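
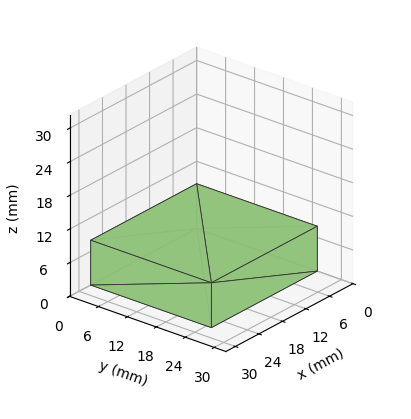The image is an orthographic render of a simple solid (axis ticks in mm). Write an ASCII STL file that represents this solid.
Reading the render: the shape is a rectangular box, roughly 27 × 25 mm footprint and 8 mm tall (dimensions read to the nearest mm from the axis ticks). For the STL, each face is triangulated and given an outward normal.

solid part
  facet normal 0.0000 0.0000 -1.0000
    outer loop
      vertex 27.0 25.0 0.0
      vertex 27.0 0.0 0.0
      vertex 0.0 0.0 0.0
    endloop
  endfacet
  facet normal 0.0000 0.0000 -1.0000
    outer loop
      vertex 0.0 25.0 0.0
      vertex 27.0 25.0 0.0
      vertex 0.0 0.0 0.0
    endloop
  endfacet
  facet normal 0.0000 0.0000 1.0000
    outer loop
      vertex 0.0 0.0 8.0
      vertex 27.0 0.0 8.0
      vertex 27.0 25.0 8.0
    endloop
  endfacet
  facet normal 0.0000 0.0000 1.0000
    outer loop
      vertex 0.0 0.0 8.0
      vertex 27.0 25.0 8.0
      vertex 0.0 25.0 8.0
    endloop
  endfacet
  facet normal 0.0000 -1.0000 0.0000
    outer loop
      vertex 0.0 0.0 0.0
      vertex 27.0 0.0 0.0
      vertex 27.0 0.0 8.0
    endloop
  endfacet
  facet normal 0.0000 -1.0000 0.0000
    outer loop
      vertex 0.0 0.0 0.0
      vertex 27.0 0.0 8.0
      vertex 0.0 0.0 8.0
    endloop
  endfacet
  facet normal 0.0000 1.0000 0.0000
    outer loop
      vertex 27.0 25.0 8.0
      vertex 27.0 25.0 0.0
      vertex 0.0 25.0 0.0
    endloop
  endfacet
  facet normal 0.0000 1.0000 0.0000
    outer loop
      vertex 0.0 25.0 8.0
      vertex 27.0 25.0 8.0
      vertex 0.0 25.0 0.0
    endloop
  endfacet
  facet normal -1.0000 0.0000 0.0000
    outer loop
      vertex 0.0 25.0 8.0
      vertex 0.0 25.0 0.0
      vertex 0.0 0.0 0.0
    endloop
  endfacet
  facet normal -1.0000 0.0000 0.0000
    outer loop
      vertex 0.0 0.0 8.0
      vertex 0.0 25.0 8.0
      vertex 0.0 0.0 0.0
    endloop
  endfacet
  facet normal 1.0000 0.0000 0.0000
    outer loop
      vertex 27.0 0.0 0.0
      vertex 27.0 25.0 0.0
      vertex 27.0 25.0 8.0
    endloop
  endfacet
  facet normal 1.0000 0.0000 0.0000
    outer loop
      vertex 27.0 0.0 0.0
      vertex 27.0 25.0 8.0
      vertex 27.0 0.0 8.0
    endloop
  endfacet
endsolid part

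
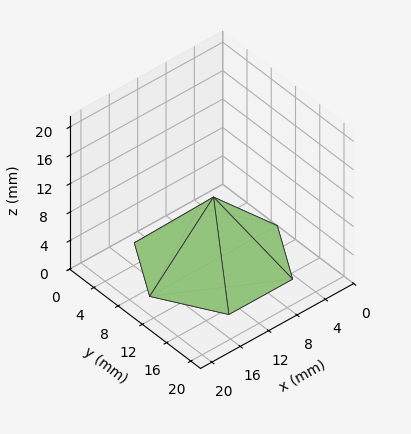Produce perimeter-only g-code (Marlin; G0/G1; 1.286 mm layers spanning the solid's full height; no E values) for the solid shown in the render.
Reading the render: the shape is a regular 6-sided pyramid, base circumscribed radius ≈ 9 mm, apex at z ≈ 9 mm (dimensions read to the nearest mm from the axis ticks). For the g-code, the solid's height is divided into equal slices at the stated Δz and each level perimeter traced with G1 moves after a G0 lift.

; perimeter-only toolpath
G21 ; units = mm
G90 ; absolute positioning
G28 ; home
; layer 1
G0 Z1.286
G0 X16.714 Y9.000
G1 X12.857 Y15.681
G1 X5.143 Y15.681
G1 X1.286 Y9.000
G1 X5.143 Y2.319
G1 X12.857 Y2.319
G1 X16.714 Y9.000
; layer 2
G0 Z2.571
G0 X15.429 Y9.000
G1 X12.214 Y14.567
G1 X5.786 Y14.567
G1 X2.571 Y9.000
G1 X5.786 Y3.433
G1 X12.214 Y3.433
G1 X15.429 Y9.000
; layer 3
G0 Z3.857
G0 X14.143 Y9.000
G1 X11.571 Y13.454
G1 X6.429 Y13.454
G1 X3.857 Y9.000
G1 X6.429 Y4.546
G1 X11.571 Y4.546
G1 X14.143 Y9.000
; layer 4
G0 Z5.143
G0 X12.857 Y9.000
G1 X10.929 Y12.340
G1 X7.071 Y12.340
G1 X5.143 Y9.000
G1 X7.071 Y5.660
G1 X10.929 Y5.660
G1 X12.857 Y9.000
; layer 5
G0 Z6.429
G0 X11.571 Y9.000
G1 X10.286 Y11.227
G1 X7.714 Y11.227
G1 X6.429 Y9.000
G1 X7.714 Y6.773
G1 X10.286 Y6.773
G1 X11.571 Y9.000
; layer 6
G0 Z7.714
G0 X10.286 Y9.000
G1 X9.643 Y10.113
G1 X8.357 Y10.113
G1 X7.714 Y9.000
G1 X8.357 Y7.887
G1 X9.643 Y7.887
G1 X10.286 Y9.000
M2 ; end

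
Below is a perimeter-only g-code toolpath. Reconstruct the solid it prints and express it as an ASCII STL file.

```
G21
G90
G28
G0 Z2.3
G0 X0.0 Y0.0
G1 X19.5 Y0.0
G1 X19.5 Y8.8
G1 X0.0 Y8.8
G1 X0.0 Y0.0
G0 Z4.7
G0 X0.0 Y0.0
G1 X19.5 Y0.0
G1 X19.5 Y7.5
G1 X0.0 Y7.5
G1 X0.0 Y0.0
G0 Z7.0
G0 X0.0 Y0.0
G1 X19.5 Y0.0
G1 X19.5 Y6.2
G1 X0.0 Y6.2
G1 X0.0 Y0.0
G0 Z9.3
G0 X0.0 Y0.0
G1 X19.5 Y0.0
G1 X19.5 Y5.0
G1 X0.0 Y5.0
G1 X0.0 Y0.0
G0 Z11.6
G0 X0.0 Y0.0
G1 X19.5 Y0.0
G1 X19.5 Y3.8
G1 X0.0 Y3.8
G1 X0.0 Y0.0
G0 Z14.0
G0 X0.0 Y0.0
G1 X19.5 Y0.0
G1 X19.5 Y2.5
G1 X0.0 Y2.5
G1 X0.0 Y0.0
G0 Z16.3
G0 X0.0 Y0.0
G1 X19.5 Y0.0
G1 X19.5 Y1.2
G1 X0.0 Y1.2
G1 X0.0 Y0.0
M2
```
solid part
  facet normal 0.0000 0.0000 -1.0000
    outer loop
      vertex 19.5 10.0 0.0
      vertex 19.5 0.0 0.0
      vertex 0.0 0.0 0.0
    endloop
  endfacet
  facet normal 0.0000 0.0000 -1.0000
    outer loop
      vertex 0.0 10.0 0.0
      vertex 19.5 10.0 0.0
      vertex 0.0 0.0 0.0
    endloop
  endfacet
  facet normal 0.0000 -1.0000 0.0000
    outer loop
      vertex 0.0 0.0 0.0
      vertex 19.5 0.0 0.0
      vertex 19.5 0.0 18.6
    endloop
  endfacet
  facet normal 0.0000 -1.0000 0.0000
    outer loop
      vertex 0.0 0.0 0.0
      vertex 19.5 0.0 18.6
      vertex 0.0 0.0 18.6
    endloop
  endfacet
  facet normal 0.0000 0.8808 0.4735
    outer loop
      vertex 0.0 0.0 18.6
      vertex 19.5 0.0 18.6
      vertex 19.5 10.0 0.0
    endloop
  endfacet
  facet normal 0.0000 0.8808 0.4735
    outer loop
      vertex 0.0 0.0 18.6
      vertex 19.5 10.0 0.0
      vertex 0.0 10.0 0.0
    endloop
  endfacet
  facet normal -1.0000 0.0000 0.0000
    outer loop
      vertex 0.0 0.0 18.6
      vertex 0.0 10.0 0.0
      vertex 0.0 0.0 0.0
    endloop
  endfacet
  facet normal 1.0000 0.0000 0.0000
    outer loop
      vertex 19.5 0.0 0.0
      vertex 19.5 10.0 0.0
      vertex 19.5 0.0 18.6
    endloop
  endfacet
endsolid part

The G0 Z moves step by Δz≈2.3 mm. The G1 loops shrink linearly with z, so the solid tapers from its base footprint up to z≈18.6. Closing with a flat bottom cap and the tapered top and triangulating gives 8 facets — a wedge (ramp): 19.5 × 10 mm base, rising to 18.6 mm along the y=0 edge and sloping linearly to z=0 at y=10.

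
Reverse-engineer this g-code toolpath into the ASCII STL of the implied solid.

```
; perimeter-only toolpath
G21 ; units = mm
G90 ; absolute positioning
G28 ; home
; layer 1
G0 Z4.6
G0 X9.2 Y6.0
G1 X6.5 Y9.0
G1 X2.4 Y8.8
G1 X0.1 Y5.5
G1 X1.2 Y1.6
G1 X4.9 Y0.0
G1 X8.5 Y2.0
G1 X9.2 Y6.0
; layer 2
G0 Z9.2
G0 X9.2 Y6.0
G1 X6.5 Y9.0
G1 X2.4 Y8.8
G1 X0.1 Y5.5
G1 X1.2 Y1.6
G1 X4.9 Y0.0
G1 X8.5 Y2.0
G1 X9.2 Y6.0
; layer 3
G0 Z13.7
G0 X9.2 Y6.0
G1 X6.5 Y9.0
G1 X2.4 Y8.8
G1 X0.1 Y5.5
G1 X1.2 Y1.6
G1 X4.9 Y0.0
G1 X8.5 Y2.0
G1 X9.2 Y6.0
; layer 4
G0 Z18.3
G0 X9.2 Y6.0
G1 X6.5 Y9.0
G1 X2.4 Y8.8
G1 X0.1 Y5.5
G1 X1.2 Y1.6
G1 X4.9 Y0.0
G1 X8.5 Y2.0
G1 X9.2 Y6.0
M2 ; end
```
solid part
  facet normal 0.0000 0.0000 -1.0000
    outer loop
      vertex 2.4 8.8 0.0
      vertex 6.5 9.0 0.0
      vertex 9.2 6.0 0.0
    endloop
  endfacet
  facet normal 0.0000 0.0000 -1.0000
    outer loop
      vertex 0.1 5.5 0.0
      vertex 2.4 8.8 0.0
      vertex 9.2 6.0 0.0
    endloop
  endfacet
  facet normal 0.0000 0.0000 -1.0000
    outer loop
      vertex 1.2 1.6 0.0
      vertex 0.1 5.5 0.0
      vertex 9.2 6.0 0.0
    endloop
  endfacet
  facet normal 0.0000 0.0000 -1.0000
    outer loop
      vertex 4.9 0.0 0.0
      vertex 1.2 1.6 0.0
      vertex 9.2 6.0 0.0
    endloop
  endfacet
  facet normal 0.0000 0.0000 -1.0000
    outer loop
      vertex 8.5 2.0 0.0
      vertex 4.9 0.0 0.0
      vertex 9.2 6.0 0.0
    endloop
  endfacet
  facet normal 0.0000 0.0000 1.0000
    outer loop
      vertex 9.2 6.0 18.3
      vertex 6.5 9.0 18.3
      vertex 2.4 8.8 18.3
    endloop
  endfacet
  facet normal 0.0000 0.0000 1.0000
    outer loop
      vertex 9.2 6.0 18.3
      vertex 2.4 8.8 18.3
      vertex 0.1 5.5 18.3
    endloop
  endfacet
  facet normal 0.0000 0.0000 1.0000
    outer loop
      vertex 9.2 6.0 18.3
      vertex 0.1 5.5 18.3
      vertex 1.2 1.6 18.3
    endloop
  endfacet
  facet normal 0.0000 0.0000 1.0000
    outer loop
      vertex 9.2 6.0 18.3
      vertex 1.2 1.6 18.3
      vertex 4.9 0.0 18.3
    endloop
  endfacet
  facet normal 0.0000 0.0000 1.0000
    outer loop
      vertex 9.2 6.0 18.3
      vertex 4.9 0.0 18.3
      vertex 8.5 2.0 18.3
    endloop
  endfacet
  facet normal 0.7433 0.6690 0.0000
    outer loop
      vertex 9.2 6.0 0.0
      vertex 6.5 9.0 0.0
      vertex 6.5 9.0 18.3
    endloop
  endfacet
  facet normal 0.7433 0.6690 0.0000
    outer loop
      vertex 9.2 6.0 0.0
      vertex 6.5 9.0 18.3
      vertex 9.2 6.0 18.3
    endloop
  endfacet
  facet normal -0.0487 0.9988 0.0000
    outer loop
      vertex 6.5 9.0 0.0
      vertex 2.4 8.8 0.0
      vertex 2.4 8.8 18.3
    endloop
  endfacet
  facet normal -0.0487 0.9988 0.0000
    outer loop
      vertex 6.5 9.0 0.0
      vertex 2.4 8.8 18.3
      vertex 6.5 9.0 18.3
    endloop
  endfacet
  facet normal -0.8204 0.5718 0.0000
    outer loop
      vertex 2.4 8.8 0.0
      vertex 0.1 5.5 0.0
      vertex 0.1 5.5 18.3
    endloop
  endfacet
  facet normal -0.8204 0.5718 0.0000
    outer loop
      vertex 2.4 8.8 0.0
      vertex 0.1 5.5 18.3
      vertex 2.4 8.8 18.3
    endloop
  endfacet
  facet normal -0.9624 -0.2715 0.0000
    outer loop
      vertex 0.1 5.5 0.0
      vertex 1.2 1.6 0.0
      vertex 1.2 1.6 18.3
    endloop
  endfacet
  facet normal -0.9624 -0.2715 0.0000
    outer loop
      vertex 0.1 5.5 0.0
      vertex 1.2 1.6 18.3
      vertex 0.1 5.5 18.3
    endloop
  endfacet
  facet normal -0.3969 -0.9179 0.0000
    outer loop
      vertex 1.2 1.6 0.0
      vertex 4.9 0.0 0.0
      vertex 4.9 0.0 18.3
    endloop
  endfacet
  facet normal -0.3969 -0.9179 0.0000
    outer loop
      vertex 1.2 1.6 0.0
      vertex 4.9 0.0 18.3
      vertex 1.2 1.6 18.3
    endloop
  endfacet
  facet normal 0.4856 -0.8742 0.0000
    outer loop
      vertex 4.9 0.0 0.0
      vertex 8.5 2.0 0.0
      vertex 8.5 2.0 18.3
    endloop
  endfacet
  facet normal 0.4856 -0.8742 0.0000
    outer loop
      vertex 4.9 0.0 0.0
      vertex 8.5 2.0 18.3
      vertex 4.9 0.0 18.3
    endloop
  endfacet
  facet normal 0.9850 -0.1724 0.0000
    outer loop
      vertex 8.5 2.0 0.0
      vertex 9.2 6.0 0.0
      vertex 9.2 6.0 18.3
    endloop
  endfacet
  facet normal 0.9850 -0.1724 0.0000
    outer loop
      vertex 8.5 2.0 0.0
      vertex 9.2 6.0 18.3
      vertex 8.5 2.0 18.3
    endloop
  endfacet
endsolid part

The G0 Z moves step by Δz≈4.6 mm. Every layer's G1 loop is the same polygon, so the solid is a straight extrusion of it from z=0 to z≈18.3. Closing with flat bottom and top caps and triangulating gives 24 facets — a regular 7-sided prism (a cylinder approximated with 7 flat sides), circumscribed radius ≈ 4.7 mm, height ≈ 18.3 mm.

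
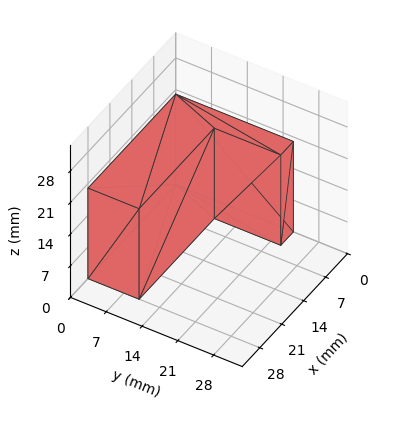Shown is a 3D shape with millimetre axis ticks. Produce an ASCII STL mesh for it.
Reading the render: the shape is an L-shaped prism: outer 28 × 23 mm, arm thicknesses ≈ 10 mm (horizontal) and 4 mm (vertical), extruded 20 mm in z (dimensions read to the nearest mm from the axis ticks). For the STL, each face is triangulated and given an outward normal.

solid part
  facet normal 0.0000 0.0000 -1.0000
    outer loop
      vertex 28.0 10.0 0.0
      vertex 28.0 0.0 0.0
      vertex 0.0 0.0 0.0
    endloop
  endfacet
  facet normal 0.0000 0.0000 -1.0000
    outer loop
      vertex 4.0 10.0 0.0
      vertex 28.0 10.0 0.0
      vertex 0.0 0.0 0.0
    endloop
  endfacet
  facet normal 0.0000 0.0000 -1.0000
    outer loop
      vertex 4.0 23.0 0.0
      vertex 4.0 10.0 0.0
      vertex 0.0 0.0 0.0
    endloop
  endfacet
  facet normal 0.0000 0.0000 -1.0000
    outer loop
      vertex 0.0 23.0 0.0
      vertex 4.0 23.0 0.0
      vertex 0.0 0.0 0.0
    endloop
  endfacet
  facet normal 0.0000 0.0000 1.0000
    outer loop
      vertex 0.0 0.0 20.0
      vertex 28.0 0.0 20.0
      vertex 28.0 10.0 20.0
    endloop
  endfacet
  facet normal 0.0000 0.0000 1.0000
    outer loop
      vertex 0.0 0.0 20.0
      vertex 28.0 10.0 20.0
      vertex 4.0 10.0 20.0
    endloop
  endfacet
  facet normal 0.0000 0.0000 1.0000
    outer loop
      vertex 0.0 0.0 20.0
      vertex 4.0 10.0 20.0
      vertex 4.0 23.0 20.0
    endloop
  endfacet
  facet normal 0.0000 0.0000 1.0000
    outer loop
      vertex 0.0 0.0 20.0
      vertex 4.0 23.0 20.0
      vertex 0.0 23.0 20.0
    endloop
  endfacet
  facet normal 0.0000 -1.0000 0.0000
    outer loop
      vertex 0.0 0.0 0.0
      vertex 28.0 0.0 0.0
      vertex 28.0 0.0 20.0
    endloop
  endfacet
  facet normal 0.0000 -1.0000 0.0000
    outer loop
      vertex 0.0 0.0 0.0
      vertex 28.0 0.0 20.0
      vertex 0.0 0.0 20.0
    endloop
  endfacet
  facet normal 1.0000 0.0000 0.0000
    outer loop
      vertex 28.0 0.0 0.0
      vertex 28.0 10.0 0.0
      vertex 28.0 10.0 20.0
    endloop
  endfacet
  facet normal 1.0000 0.0000 0.0000
    outer loop
      vertex 28.0 0.0 0.0
      vertex 28.0 10.0 20.0
      vertex 28.0 0.0 20.0
    endloop
  endfacet
  facet normal 0.0000 1.0000 0.0000
    outer loop
      vertex 28.0 10.0 0.0
      vertex 4.0 10.0 0.0
      vertex 4.0 10.0 20.0
    endloop
  endfacet
  facet normal 0.0000 1.0000 0.0000
    outer loop
      vertex 28.0 10.0 0.0
      vertex 4.0 10.0 20.0
      vertex 28.0 10.0 20.0
    endloop
  endfacet
  facet normal 1.0000 0.0000 0.0000
    outer loop
      vertex 4.0 10.0 0.0
      vertex 4.0 23.0 0.0
      vertex 4.0 23.0 20.0
    endloop
  endfacet
  facet normal 1.0000 0.0000 0.0000
    outer loop
      vertex 4.0 10.0 0.0
      vertex 4.0 23.0 20.0
      vertex 4.0 10.0 20.0
    endloop
  endfacet
  facet normal 0.0000 1.0000 0.0000
    outer loop
      vertex 4.0 23.0 0.0
      vertex 0.0 23.0 0.0
      vertex 0.0 23.0 20.0
    endloop
  endfacet
  facet normal 0.0000 1.0000 0.0000
    outer loop
      vertex 4.0 23.0 0.0
      vertex 0.0 23.0 20.0
      vertex 4.0 23.0 20.0
    endloop
  endfacet
  facet normal -1.0000 0.0000 0.0000
    outer loop
      vertex 0.0 23.0 0.0
      vertex 0.0 0.0 0.0
      vertex 0.0 0.0 20.0
    endloop
  endfacet
  facet normal -1.0000 0.0000 0.0000
    outer loop
      vertex 0.0 23.0 0.0
      vertex 0.0 0.0 20.0
      vertex 0.0 23.0 20.0
    endloop
  endfacet
endsolid part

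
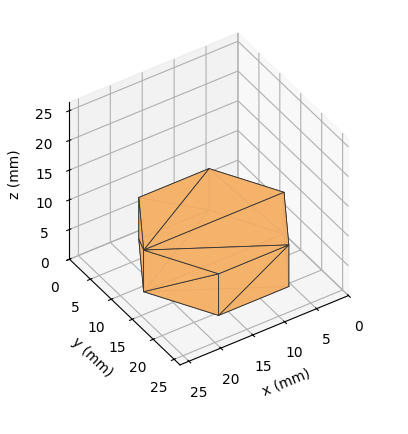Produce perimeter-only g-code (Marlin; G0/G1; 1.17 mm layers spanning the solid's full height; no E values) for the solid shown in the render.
Reading the render: the shape is a regular 6-sided prism (a cylinder approximated with 6 flat sides), circumscribed radius ≈ 11 mm, height ≈ 7 mm (dimensions read to the nearest mm from the axis ticks). For the g-code, the solid's height is divided into equal slices at the stated Δz and each level perimeter traced with G1 moves after a G0 lift.

; perimeter-only toolpath
G21 ; units = mm
G90 ; absolute positioning
G28 ; home
; layer 1
G0 Z1.17
G0 X22.00 Y11.00
G1 X16.50 Y20.53
G1 X5.50 Y20.53
G1 X0.00 Y11.00
G1 X5.50 Y1.47
G1 X16.50 Y1.47
G1 X22.00 Y11.00
; layer 2
G0 Z2.33
G0 X22.00 Y11.00
G1 X16.50 Y20.53
G1 X5.50 Y20.53
G1 X0.00 Y11.00
G1 X5.50 Y1.47
G1 X16.50 Y1.47
G1 X22.00 Y11.00
; layer 3
G0 Z3.50
G0 X22.00 Y11.00
G1 X16.50 Y20.53
G1 X5.50 Y20.53
G1 X0.00 Y11.00
G1 X5.50 Y1.47
G1 X16.50 Y1.47
G1 X22.00 Y11.00
; layer 4
G0 Z4.67
G0 X22.00 Y11.00
G1 X16.50 Y20.53
G1 X5.50 Y20.53
G1 X0.00 Y11.00
G1 X5.50 Y1.47
G1 X16.50 Y1.47
G1 X22.00 Y11.00
; layer 5
G0 Z5.83
G0 X22.00 Y11.00
G1 X16.50 Y20.53
G1 X5.50 Y20.53
G1 X0.00 Y11.00
G1 X5.50 Y1.47
G1 X16.50 Y1.47
G1 X22.00 Y11.00
; layer 6
G0 Z7.00
G0 X22.00 Y11.00
G1 X16.50 Y20.53
G1 X5.50 Y20.53
G1 X0.00 Y11.00
G1 X5.50 Y1.47
G1 X16.50 Y1.47
G1 X22.00 Y11.00
M2 ; end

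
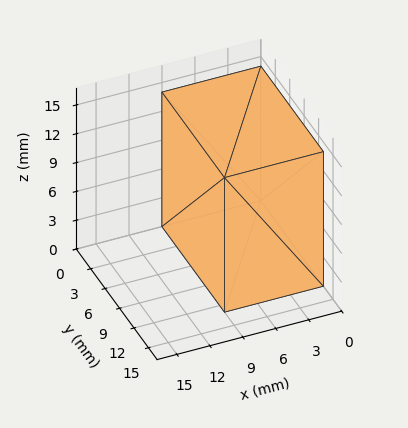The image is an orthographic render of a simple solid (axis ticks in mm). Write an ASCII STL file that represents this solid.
Reading the render: the shape is a rectangular box, roughly 9 × 13 mm footprint and 14 mm tall (dimensions read to the nearest mm from the axis ticks). For the STL, each face is triangulated and given an outward normal.

solid part
  facet normal 0.0000 0.0000 -1.0000
    outer loop
      vertex 9.0 13.0 0.0
      vertex 9.0 0.0 0.0
      vertex 0.0 0.0 0.0
    endloop
  endfacet
  facet normal 0.0000 0.0000 -1.0000
    outer loop
      vertex 0.0 13.0 0.0
      vertex 9.0 13.0 0.0
      vertex 0.0 0.0 0.0
    endloop
  endfacet
  facet normal 0.0000 0.0000 1.0000
    outer loop
      vertex 0.0 0.0 14.0
      vertex 9.0 0.0 14.0
      vertex 9.0 13.0 14.0
    endloop
  endfacet
  facet normal 0.0000 0.0000 1.0000
    outer loop
      vertex 0.0 0.0 14.0
      vertex 9.0 13.0 14.0
      vertex 0.0 13.0 14.0
    endloop
  endfacet
  facet normal 0.0000 -1.0000 0.0000
    outer loop
      vertex 0.0 0.0 0.0
      vertex 9.0 0.0 0.0
      vertex 9.0 0.0 14.0
    endloop
  endfacet
  facet normal 0.0000 -1.0000 0.0000
    outer loop
      vertex 0.0 0.0 0.0
      vertex 9.0 0.0 14.0
      vertex 0.0 0.0 14.0
    endloop
  endfacet
  facet normal 0.0000 1.0000 0.0000
    outer loop
      vertex 9.0 13.0 14.0
      vertex 9.0 13.0 0.0
      vertex 0.0 13.0 0.0
    endloop
  endfacet
  facet normal 0.0000 1.0000 0.0000
    outer loop
      vertex 0.0 13.0 14.0
      vertex 9.0 13.0 14.0
      vertex 0.0 13.0 0.0
    endloop
  endfacet
  facet normal -1.0000 0.0000 0.0000
    outer loop
      vertex 0.0 13.0 14.0
      vertex 0.0 13.0 0.0
      vertex 0.0 0.0 0.0
    endloop
  endfacet
  facet normal -1.0000 0.0000 0.0000
    outer loop
      vertex 0.0 0.0 14.0
      vertex 0.0 13.0 14.0
      vertex 0.0 0.0 0.0
    endloop
  endfacet
  facet normal 1.0000 0.0000 0.0000
    outer loop
      vertex 9.0 0.0 0.0
      vertex 9.0 13.0 0.0
      vertex 9.0 13.0 14.0
    endloop
  endfacet
  facet normal 1.0000 0.0000 0.0000
    outer loop
      vertex 9.0 0.0 0.0
      vertex 9.0 13.0 14.0
      vertex 9.0 0.0 14.0
    endloop
  endfacet
endsolid part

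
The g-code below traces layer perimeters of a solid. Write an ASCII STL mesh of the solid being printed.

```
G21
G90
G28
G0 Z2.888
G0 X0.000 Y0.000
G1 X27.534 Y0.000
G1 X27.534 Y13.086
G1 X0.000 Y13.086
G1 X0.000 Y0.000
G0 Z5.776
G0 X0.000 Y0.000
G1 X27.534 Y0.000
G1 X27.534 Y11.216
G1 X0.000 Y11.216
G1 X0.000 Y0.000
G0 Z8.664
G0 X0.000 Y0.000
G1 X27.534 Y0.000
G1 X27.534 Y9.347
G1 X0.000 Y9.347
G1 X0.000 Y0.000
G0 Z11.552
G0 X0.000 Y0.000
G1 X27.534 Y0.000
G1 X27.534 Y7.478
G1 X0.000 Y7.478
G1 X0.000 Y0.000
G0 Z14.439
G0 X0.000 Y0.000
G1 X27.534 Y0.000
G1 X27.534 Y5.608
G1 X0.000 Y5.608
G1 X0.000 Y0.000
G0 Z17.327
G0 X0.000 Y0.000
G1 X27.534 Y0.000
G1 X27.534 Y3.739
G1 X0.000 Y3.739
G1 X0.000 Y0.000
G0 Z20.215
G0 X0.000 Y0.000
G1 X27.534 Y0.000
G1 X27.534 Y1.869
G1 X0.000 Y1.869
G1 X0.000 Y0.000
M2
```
solid part
  facet normal 0.0000 0.0000 -1.0000
    outer loop
      vertex 27.534 14.955 0.000
      vertex 27.534 0.000 0.000
      vertex 0.000 0.000 0.000
    endloop
  endfacet
  facet normal 0.0000 0.0000 -1.0000
    outer loop
      vertex 0.000 14.955 0.000
      vertex 27.534 14.955 0.000
      vertex 0.000 0.000 0.000
    endloop
  endfacet
  facet normal 0.0000 -1.0000 0.0000
    outer loop
      vertex 0.000 0.000 0.000
      vertex 27.534 0.000 0.000
      vertex 27.534 0.000 23.103
    endloop
  endfacet
  facet normal 0.0000 -1.0000 0.0000
    outer loop
      vertex 0.000 0.000 0.000
      vertex 27.534 0.000 23.103
      vertex 0.000 0.000 23.103
    endloop
  endfacet
  facet normal 0.0000 0.8395 0.5434
    outer loop
      vertex 0.000 0.000 23.103
      vertex 27.534 0.000 23.103
      vertex 27.534 14.955 0.000
    endloop
  endfacet
  facet normal 0.0000 0.8395 0.5434
    outer loop
      vertex 0.000 0.000 23.103
      vertex 27.534 14.955 0.000
      vertex 0.000 14.955 0.000
    endloop
  endfacet
  facet normal -1.0000 0.0000 0.0000
    outer loop
      vertex 0.000 0.000 23.103
      vertex 0.000 14.955 0.000
      vertex 0.000 0.000 0.000
    endloop
  endfacet
  facet normal 1.0000 0.0000 0.0000
    outer loop
      vertex 27.534 0.000 0.000
      vertex 27.534 14.955 0.000
      vertex 27.534 0.000 23.103
    endloop
  endfacet
endsolid part

The G0 Z moves step by Δz≈2.888 mm. The G1 loops shrink linearly with z, so the solid tapers from its base footprint up to z≈23.1. Closing with a flat bottom cap and the tapered top and triangulating gives 8 facets — a wedge (ramp): 27.5 × 15 mm base, rising to 23.1 mm along the y=0 edge and sloping linearly to z=0 at y=15.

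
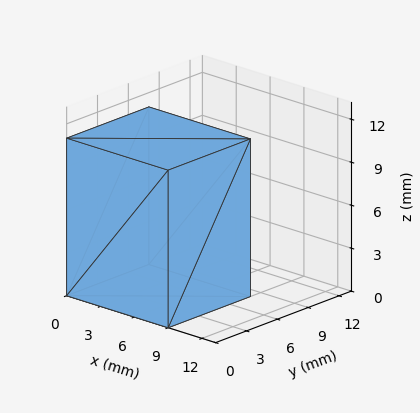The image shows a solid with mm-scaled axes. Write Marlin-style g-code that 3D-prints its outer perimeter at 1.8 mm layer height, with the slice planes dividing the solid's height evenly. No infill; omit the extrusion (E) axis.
Reading the render: the shape is a rectangular box, roughly 9 × 8 mm footprint and 11 mm tall (dimensions read to the nearest mm from the axis ticks). For the g-code, the solid's height is divided into equal slices at the stated Δz and each level perimeter traced with G1 moves after a G0 lift.

; perimeter-only toolpath
G21 ; units = mm
G90 ; absolute positioning
G28 ; home
; layer 1
G0 Z1.8
G0 X0.0 Y0.0
G1 X9.0 Y0.0
G1 X9.0 Y8.0
G1 X0.0 Y8.0
G1 X0.0 Y0.0
; layer 2
G0 Z3.7
G0 X0.0 Y0.0
G1 X9.0 Y0.0
G1 X9.0 Y8.0
G1 X0.0 Y8.0
G1 X0.0 Y0.0
; layer 3
G0 Z5.5
G0 X0.0 Y0.0
G1 X9.0 Y0.0
G1 X9.0 Y8.0
G1 X0.0 Y8.0
G1 X0.0 Y0.0
; layer 4
G0 Z7.3
G0 X0.0 Y0.0
G1 X9.0 Y0.0
G1 X9.0 Y8.0
G1 X0.0 Y8.0
G1 X0.0 Y0.0
; layer 5
G0 Z9.2
G0 X0.0 Y0.0
G1 X9.0 Y0.0
G1 X9.0 Y8.0
G1 X0.0 Y8.0
G1 X0.0 Y0.0
; layer 6
G0 Z11.0
G0 X0.0 Y0.0
G1 X9.0 Y0.0
G1 X9.0 Y8.0
G1 X0.0 Y8.0
G1 X0.0 Y0.0
M2 ; end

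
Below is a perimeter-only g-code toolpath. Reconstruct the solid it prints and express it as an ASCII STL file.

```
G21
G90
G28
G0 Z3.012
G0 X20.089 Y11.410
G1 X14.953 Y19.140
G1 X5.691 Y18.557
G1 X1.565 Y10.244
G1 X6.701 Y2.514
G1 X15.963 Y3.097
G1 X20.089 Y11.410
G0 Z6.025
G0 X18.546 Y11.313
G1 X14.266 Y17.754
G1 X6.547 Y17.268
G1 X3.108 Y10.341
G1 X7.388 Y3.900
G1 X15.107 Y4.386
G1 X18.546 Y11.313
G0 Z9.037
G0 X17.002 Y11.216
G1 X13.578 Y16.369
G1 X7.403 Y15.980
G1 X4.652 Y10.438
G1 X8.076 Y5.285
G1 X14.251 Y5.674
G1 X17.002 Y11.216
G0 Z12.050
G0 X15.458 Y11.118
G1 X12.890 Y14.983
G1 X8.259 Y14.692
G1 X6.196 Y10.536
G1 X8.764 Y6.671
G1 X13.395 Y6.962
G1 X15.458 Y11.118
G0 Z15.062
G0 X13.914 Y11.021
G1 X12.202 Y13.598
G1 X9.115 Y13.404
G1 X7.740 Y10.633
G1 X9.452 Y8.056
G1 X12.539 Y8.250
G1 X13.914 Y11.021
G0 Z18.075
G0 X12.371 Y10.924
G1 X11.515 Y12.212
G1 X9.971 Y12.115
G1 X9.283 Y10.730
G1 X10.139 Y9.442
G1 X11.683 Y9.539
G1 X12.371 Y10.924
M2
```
solid part
  facet normal 0.0000 0.0000 -1.0000
    outer loop
      vertex 4.835 19.845 0.000
      vertex 15.641 20.525 0.000
      vertex 21.633 11.507 0.000
    endloop
  endfacet
  facet normal 0.0000 0.0000 -1.0000
    outer loop
      vertex 0.021 10.147 0.000
      vertex 4.835 19.845 0.000
      vertex 21.633 11.507 0.000
    endloop
  endfacet
  facet normal 0.0000 0.0000 -1.0000
    outer loop
      vertex 6.013 1.129 0.000
      vertex 0.021 10.147 0.000
      vertex 21.633 11.507 0.000
    endloop
  endfacet
  facet normal 0.0000 0.0000 -1.0000
    outer loop
      vertex 16.819 1.809 0.000
      vertex 6.013 1.129 0.000
      vertex 21.633 11.507 0.000
    endloop
  endfacet
  facet normal 0.7611 0.5057 0.4063
    outer loop
      vertex 21.633 11.507 0.000
      vertex 15.641 20.525 0.000
      vertex 10.827 10.827 21.087
    endloop
  endfacet
  facet normal -0.0574 0.9119 0.4063
    outer loop
      vertex 15.641 20.525 0.000
      vertex 4.835 19.845 0.000
      vertex 10.827 10.827 21.087
    endloop
  endfacet
  facet normal -0.8184 0.4063 0.4063
    outer loop
      vertex 4.835 19.845 0.000
      vertex 0.021 10.147 0.000
      vertex 10.827 10.827 21.087
    endloop
  endfacet
  facet normal -0.7611 -0.5057 0.4063
    outer loop
      vertex 0.021 10.147 0.000
      vertex 6.013 1.129 0.000
      vertex 10.827 10.827 21.087
    endloop
  endfacet
  facet normal 0.0574 -0.9119 0.4063
    outer loop
      vertex 6.013 1.129 0.000
      vertex 16.819 1.809 0.000
      vertex 10.827 10.827 21.087
    endloop
  endfacet
  facet normal 0.8184 -0.4063 0.4063
    outer loop
      vertex 16.819 1.809 0.000
      vertex 21.633 11.507 0.000
      vertex 10.827 10.827 21.087
    endloop
  endfacet
endsolid part

The G0 Z moves step by Δz≈3.012 mm. The G1 loops shrink linearly with z, so the solid tapers from its base footprint up to z≈21.1. Closing with a flat bottom cap and the tapered top and triangulating gives 10 facets — a regular 6-sided pyramid, base circumscribed radius ≈ 10.8 mm, apex at z ≈ 21.1 mm.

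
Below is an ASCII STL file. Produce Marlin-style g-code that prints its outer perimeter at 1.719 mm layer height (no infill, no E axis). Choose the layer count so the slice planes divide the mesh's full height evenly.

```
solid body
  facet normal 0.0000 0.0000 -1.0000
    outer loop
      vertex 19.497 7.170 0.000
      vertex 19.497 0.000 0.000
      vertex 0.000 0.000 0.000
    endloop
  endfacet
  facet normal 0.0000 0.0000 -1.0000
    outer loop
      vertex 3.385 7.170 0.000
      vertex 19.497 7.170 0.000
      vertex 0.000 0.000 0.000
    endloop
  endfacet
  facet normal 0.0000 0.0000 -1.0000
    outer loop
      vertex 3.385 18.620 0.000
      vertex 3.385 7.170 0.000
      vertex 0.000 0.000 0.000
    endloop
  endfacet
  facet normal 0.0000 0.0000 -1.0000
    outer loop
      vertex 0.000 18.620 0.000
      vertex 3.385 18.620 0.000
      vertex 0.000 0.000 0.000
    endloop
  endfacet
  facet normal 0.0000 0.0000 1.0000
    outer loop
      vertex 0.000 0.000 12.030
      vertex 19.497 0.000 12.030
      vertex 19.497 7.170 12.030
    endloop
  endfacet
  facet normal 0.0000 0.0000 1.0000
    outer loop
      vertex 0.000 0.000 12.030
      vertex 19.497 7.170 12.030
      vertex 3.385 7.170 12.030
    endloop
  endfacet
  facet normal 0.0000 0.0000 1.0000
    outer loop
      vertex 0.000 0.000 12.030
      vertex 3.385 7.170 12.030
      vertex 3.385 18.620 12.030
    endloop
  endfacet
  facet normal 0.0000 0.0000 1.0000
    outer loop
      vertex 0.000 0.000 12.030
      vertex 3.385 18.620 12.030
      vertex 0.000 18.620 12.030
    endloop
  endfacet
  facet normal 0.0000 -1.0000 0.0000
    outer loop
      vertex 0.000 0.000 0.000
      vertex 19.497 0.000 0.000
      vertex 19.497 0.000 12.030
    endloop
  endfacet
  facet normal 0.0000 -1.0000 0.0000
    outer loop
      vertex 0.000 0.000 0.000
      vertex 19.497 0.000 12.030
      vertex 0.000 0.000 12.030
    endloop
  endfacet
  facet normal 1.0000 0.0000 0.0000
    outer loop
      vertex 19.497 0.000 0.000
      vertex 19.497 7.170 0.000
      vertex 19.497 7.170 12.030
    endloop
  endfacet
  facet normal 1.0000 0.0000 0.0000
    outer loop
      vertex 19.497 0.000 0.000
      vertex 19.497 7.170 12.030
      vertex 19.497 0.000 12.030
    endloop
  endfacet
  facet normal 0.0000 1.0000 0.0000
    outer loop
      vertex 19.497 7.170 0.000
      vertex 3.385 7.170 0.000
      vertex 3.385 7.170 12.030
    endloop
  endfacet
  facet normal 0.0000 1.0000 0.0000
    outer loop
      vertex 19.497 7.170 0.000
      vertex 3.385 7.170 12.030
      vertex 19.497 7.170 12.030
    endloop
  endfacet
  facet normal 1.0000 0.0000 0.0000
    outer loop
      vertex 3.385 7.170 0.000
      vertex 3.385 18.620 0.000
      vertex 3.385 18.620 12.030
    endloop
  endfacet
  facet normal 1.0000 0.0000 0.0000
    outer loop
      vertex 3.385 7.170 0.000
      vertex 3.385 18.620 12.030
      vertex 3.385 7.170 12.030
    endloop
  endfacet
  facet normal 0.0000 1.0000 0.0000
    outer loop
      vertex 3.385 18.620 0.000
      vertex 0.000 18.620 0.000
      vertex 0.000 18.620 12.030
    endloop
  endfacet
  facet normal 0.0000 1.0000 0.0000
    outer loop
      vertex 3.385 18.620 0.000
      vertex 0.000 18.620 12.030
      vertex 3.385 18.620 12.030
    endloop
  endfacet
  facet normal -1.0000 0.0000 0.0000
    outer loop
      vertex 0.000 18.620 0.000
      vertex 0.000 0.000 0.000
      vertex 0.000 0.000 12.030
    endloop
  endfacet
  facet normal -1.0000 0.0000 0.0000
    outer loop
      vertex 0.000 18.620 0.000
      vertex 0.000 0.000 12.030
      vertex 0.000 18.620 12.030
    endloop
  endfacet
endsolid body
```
; perimeter-only toolpath
G21 ; units = mm
G90 ; absolute positioning
G28 ; home
; layer 1
G0 Z1.719
G0 X0.000 Y0.000
G1 X19.497 Y0.000
G1 X19.497 Y7.170
G1 X3.385 Y7.170
G1 X3.385 Y18.620
G1 X0.000 Y18.620
G1 X0.000 Y0.000
; layer 2
G0 Z3.437
G0 X0.000 Y0.000
G1 X19.497 Y0.000
G1 X19.497 Y7.170
G1 X3.385 Y7.170
G1 X3.385 Y18.620
G1 X0.000 Y18.620
G1 X0.000 Y0.000
; layer 3
G0 Z5.156
G0 X0.000 Y0.000
G1 X19.497 Y0.000
G1 X19.497 Y7.170
G1 X3.385 Y7.170
G1 X3.385 Y18.620
G1 X0.000 Y18.620
G1 X0.000 Y0.000
; layer 4
G0 Z6.874
G0 X0.000 Y0.000
G1 X19.497 Y0.000
G1 X19.497 Y7.170
G1 X3.385 Y7.170
G1 X3.385 Y18.620
G1 X0.000 Y18.620
G1 X0.000 Y0.000
; layer 5
G0 Z8.593
G0 X0.000 Y0.000
G1 X19.497 Y0.000
G1 X19.497 Y7.170
G1 X3.385 Y7.170
G1 X3.385 Y18.620
G1 X0.000 Y18.620
G1 X0.000 Y0.000
; layer 6
G0 Z10.311
G0 X0.000 Y0.000
G1 X19.497 Y0.000
G1 X19.497 Y7.170
G1 X3.385 Y7.170
G1 X3.385 Y18.620
G1 X0.000 Y18.620
G1 X0.000 Y0.000
; layer 7
G0 Z12.030
G0 X0.000 Y0.000
G1 X19.497 Y0.000
G1 X19.497 Y7.170
G1 X3.385 Y7.170
G1 X3.385 Y18.620
G1 X0.000 Y18.620
G1 X0.000 Y0.000
M2 ; end

The solid is an L-shaped prism: outer 19.5 × 18.6 mm, arm thicknesses ≈ 7.17 mm (horizontal) and 3.38 mm (vertical), extruded 12 mm in z. Slicing at Δz = 1.719 mm — 7 equal slices spanning the solid's height, so layer i sits at z = i·h/7 — gives 7 non-empty perimeters. Each is a 6-segment closed polygon; G0 lifts to the layer z and rapids to the start vertex, then G1 traces the edges.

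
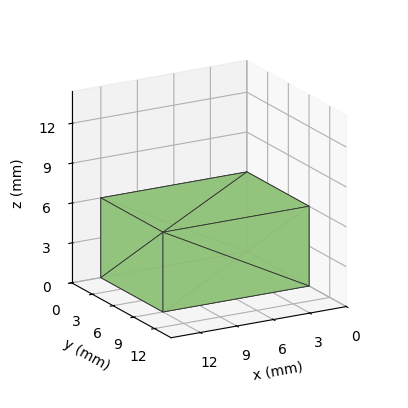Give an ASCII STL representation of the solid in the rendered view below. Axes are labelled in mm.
Reading the render: the shape is a rectangular box, roughly 12 × 9 mm footprint and 6 mm tall (dimensions read to the nearest mm from the axis ticks). For the STL, each face is triangulated and given an outward normal.

solid part
  facet normal 0.0000 0.0000 -1.0000
    outer loop
      vertex 12.0 9.0 0.0
      vertex 12.0 0.0 0.0
      vertex 0.0 0.0 0.0
    endloop
  endfacet
  facet normal 0.0000 0.0000 -1.0000
    outer loop
      vertex 0.0 9.0 0.0
      vertex 12.0 9.0 0.0
      vertex 0.0 0.0 0.0
    endloop
  endfacet
  facet normal 0.0000 0.0000 1.0000
    outer loop
      vertex 0.0 0.0 6.0
      vertex 12.0 0.0 6.0
      vertex 12.0 9.0 6.0
    endloop
  endfacet
  facet normal 0.0000 0.0000 1.0000
    outer loop
      vertex 0.0 0.0 6.0
      vertex 12.0 9.0 6.0
      vertex 0.0 9.0 6.0
    endloop
  endfacet
  facet normal 0.0000 -1.0000 0.0000
    outer loop
      vertex 0.0 0.0 0.0
      vertex 12.0 0.0 0.0
      vertex 12.0 0.0 6.0
    endloop
  endfacet
  facet normal 0.0000 -1.0000 0.0000
    outer loop
      vertex 0.0 0.0 0.0
      vertex 12.0 0.0 6.0
      vertex 0.0 0.0 6.0
    endloop
  endfacet
  facet normal 0.0000 1.0000 0.0000
    outer loop
      vertex 12.0 9.0 6.0
      vertex 12.0 9.0 0.0
      vertex 0.0 9.0 0.0
    endloop
  endfacet
  facet normal 0.0000 1.0000 0.0000
    outer loop
      vertex 0.0 9.0 6.0
      vertex 12.0 9.0 6.0
      vertex 0.0 9.0 0.0
    endloop
  endfacet
  facet normal -1.0000 0.0000 0.0000
    outer loop
      vertex 0.0 9.0 6.0
      vertex 0.0 9.0 0.0
      vertex 0.0 0.0 0.0
    endloop
  endfacet
  facet normal -1.0000 0.0000 0.0000
    outer loop
      vertex 0.0 0.0 6.0
      vertex 0.0 9.0 6.0
      vertex 0.0 0.0 0.0
    endloop
  endfacet
  facet normal 1.0000 0.0000 0.0000
    outer loop
      vertex 12.0 0.0 0.0
      vertex 12.0 9.0 0.0
      vertex 12.0 9.0 6.0
    endloop
  endfacet
  facet normal 1.0000 0.0000 0.0000
    outer loop
      vertex 12.0 0.0 0.0
      vertex 12.0 9.0 6.0
      vertex 12.0 0.0 6.0
    endloop
  endfacet
endsolid part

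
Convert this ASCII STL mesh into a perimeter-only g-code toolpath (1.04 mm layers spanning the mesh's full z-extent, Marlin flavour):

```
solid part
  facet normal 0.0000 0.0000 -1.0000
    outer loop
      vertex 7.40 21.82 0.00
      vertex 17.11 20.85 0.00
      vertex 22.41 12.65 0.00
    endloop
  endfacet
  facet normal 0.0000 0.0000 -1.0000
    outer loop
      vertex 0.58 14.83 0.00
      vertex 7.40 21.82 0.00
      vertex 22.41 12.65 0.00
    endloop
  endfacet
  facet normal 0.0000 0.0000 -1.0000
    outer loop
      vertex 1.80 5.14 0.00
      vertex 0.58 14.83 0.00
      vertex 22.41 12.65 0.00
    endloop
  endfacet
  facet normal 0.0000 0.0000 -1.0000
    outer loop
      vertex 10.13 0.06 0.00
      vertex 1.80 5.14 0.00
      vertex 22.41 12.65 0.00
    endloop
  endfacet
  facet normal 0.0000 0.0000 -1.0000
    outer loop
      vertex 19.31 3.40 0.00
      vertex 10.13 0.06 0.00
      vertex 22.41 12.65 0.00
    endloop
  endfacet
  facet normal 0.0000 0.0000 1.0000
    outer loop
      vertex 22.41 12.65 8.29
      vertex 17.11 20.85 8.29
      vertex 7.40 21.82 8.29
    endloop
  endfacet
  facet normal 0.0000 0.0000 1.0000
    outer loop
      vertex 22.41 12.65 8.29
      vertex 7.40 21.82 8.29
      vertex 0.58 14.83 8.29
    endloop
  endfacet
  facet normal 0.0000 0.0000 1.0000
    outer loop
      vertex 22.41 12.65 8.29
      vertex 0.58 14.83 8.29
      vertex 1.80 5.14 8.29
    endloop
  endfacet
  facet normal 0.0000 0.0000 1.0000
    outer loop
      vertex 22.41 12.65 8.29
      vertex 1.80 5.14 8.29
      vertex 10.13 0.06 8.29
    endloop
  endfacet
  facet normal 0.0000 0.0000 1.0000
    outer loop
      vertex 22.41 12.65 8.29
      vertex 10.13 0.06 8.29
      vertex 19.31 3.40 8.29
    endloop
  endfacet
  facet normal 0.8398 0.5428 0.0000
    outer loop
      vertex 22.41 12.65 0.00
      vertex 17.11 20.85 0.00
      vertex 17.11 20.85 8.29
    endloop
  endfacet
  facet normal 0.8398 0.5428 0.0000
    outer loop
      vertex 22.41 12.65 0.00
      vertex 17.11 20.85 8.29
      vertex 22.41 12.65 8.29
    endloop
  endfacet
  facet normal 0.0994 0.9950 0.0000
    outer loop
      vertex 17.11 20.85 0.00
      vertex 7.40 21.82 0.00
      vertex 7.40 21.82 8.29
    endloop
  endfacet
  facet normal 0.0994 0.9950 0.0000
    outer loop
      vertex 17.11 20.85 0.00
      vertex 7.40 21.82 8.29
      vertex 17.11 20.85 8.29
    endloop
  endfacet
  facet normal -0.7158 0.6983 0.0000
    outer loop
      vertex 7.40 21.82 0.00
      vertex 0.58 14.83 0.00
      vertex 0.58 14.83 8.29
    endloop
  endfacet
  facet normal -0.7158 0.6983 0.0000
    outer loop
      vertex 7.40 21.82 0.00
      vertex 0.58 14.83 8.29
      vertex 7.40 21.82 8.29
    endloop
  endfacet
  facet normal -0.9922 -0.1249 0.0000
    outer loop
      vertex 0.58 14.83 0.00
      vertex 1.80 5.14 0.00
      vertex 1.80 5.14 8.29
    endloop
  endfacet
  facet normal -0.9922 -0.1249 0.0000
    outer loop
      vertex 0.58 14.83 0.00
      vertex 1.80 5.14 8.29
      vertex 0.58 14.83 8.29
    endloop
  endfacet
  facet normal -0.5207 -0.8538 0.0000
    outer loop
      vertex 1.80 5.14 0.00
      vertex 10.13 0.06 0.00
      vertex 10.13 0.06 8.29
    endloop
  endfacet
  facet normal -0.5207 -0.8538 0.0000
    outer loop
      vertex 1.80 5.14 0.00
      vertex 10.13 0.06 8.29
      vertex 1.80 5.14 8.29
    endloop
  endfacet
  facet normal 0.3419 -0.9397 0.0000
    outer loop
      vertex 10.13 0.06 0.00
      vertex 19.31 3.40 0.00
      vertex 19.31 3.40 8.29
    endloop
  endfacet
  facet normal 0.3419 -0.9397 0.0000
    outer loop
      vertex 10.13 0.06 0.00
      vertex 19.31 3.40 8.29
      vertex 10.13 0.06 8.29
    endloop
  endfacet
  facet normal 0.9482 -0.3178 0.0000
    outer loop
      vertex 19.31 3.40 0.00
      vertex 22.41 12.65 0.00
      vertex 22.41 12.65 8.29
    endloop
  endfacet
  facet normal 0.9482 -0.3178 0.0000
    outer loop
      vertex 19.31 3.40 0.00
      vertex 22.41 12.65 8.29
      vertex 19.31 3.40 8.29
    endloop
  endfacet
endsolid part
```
; perimeter-only toolpath
G21 ; units = mm
G90 ; absolute positioning
G28 ; home
; layer 1
G0 Z1.04
G0 X22.41 Y12.65
G1 X17.11 Y20.85
G1 X7.40 Y21.82
G1 X0.58 Y14.83
G1 X1.80 Y5.14
G1 X10.13 Y0.06
G1 X19.31 Y3.40
G1 X22.41 Y12.65
; layer 2
G0 Z2.07
G0 X22.41 Y12.65
G1 X17.11 Y20.85
G1 X7.40 Y21.82
G1 X0.58 Y14.83
G1 X1.80 Y5.14
G1 X10.13 Y0.06
G1 X19.31 Y3.40
G1 X22.41 Y12.65
; layer 3
G0 Z3.11
G0 X22.41 Y12.65
G1 X17.11 Y20.85
G1 X7.40 Y21.82
G1 X0.58 Y14.83
G1 X1.80 Y5.14
G1 X10.13 Y0.06
G1 X19.31 Y3.40
G1 X22.41 Y12.65
; layer 4
G0 Z4.14
G0 X22.41 Y12.65
G1 X17.11 Y20.85
G1 X7.40 Y21.82
G1 X0.58 Y14.83
G1 X1.80 Y5.14
G1 X10.13 Y0.06
G1 X19.31 Y3.40
G1 X22.41 Y12.65
; layer 5
G0 Z5.18
G0 X22.41 Y12.65
G1 X17.11 Y20.85
G1 X7.40 Y21.82
G1 X0.58 Y14.83
G1 X1.80 Y5.14
G1 X10.13 Y0.06
G1 X19.31 Y3.40
G1 X22.41 Y12.65
; layer 6
G0 Z6.22
G0 X22.41 Y12.65
G1 X17.11 Y20.85
G1 X7.40 Y21.82
G1 X0.58 Y14.83
G1 X1.80 Y5.14
G1 X10.13 Y0.06
G1 X19.31 Y3.40
G1 X22.41 Y12.65
; layer 7
G0 Z7.25
G0 X22.41 Y12.65
G1 X17.11 Y20.85
G1 X7.40 Y21.82
G1 X0.58 Y14.83
G1 X1.80 Y5.14
G1 X10.13 Y0.06
G1 X19.31 Y3.40
G1 X22.41 Y12.65
; layer 8
G0 Z8.29
G0 X22.41 Y12.65
G1 X17.11 Y20.85
G1 X7.40 Y21.82
G1 X0.58 Y14.83
G1 X1.80 Y5.14
G1 X10.13 Y0.06
G1 X19.31 Y3.40
G1 X22.41 Y12.65
M2 ; end

The solid is a regular 7-sided prism (a cylinder approximated with 7 flat sides), circumscribed radius ≈ 11.2 mm, height ≈ 8.29 mm. Slicing at Δz = 1.04 mm — 8 equal slices spanning the solid's height, so layer i sits at z = i·h/8 — gives 8 non-empty perimeters. Each is a 7-segment closed polygon; G0 lifts to the layer z and rapids to the start vertex, then G1 traces the edges.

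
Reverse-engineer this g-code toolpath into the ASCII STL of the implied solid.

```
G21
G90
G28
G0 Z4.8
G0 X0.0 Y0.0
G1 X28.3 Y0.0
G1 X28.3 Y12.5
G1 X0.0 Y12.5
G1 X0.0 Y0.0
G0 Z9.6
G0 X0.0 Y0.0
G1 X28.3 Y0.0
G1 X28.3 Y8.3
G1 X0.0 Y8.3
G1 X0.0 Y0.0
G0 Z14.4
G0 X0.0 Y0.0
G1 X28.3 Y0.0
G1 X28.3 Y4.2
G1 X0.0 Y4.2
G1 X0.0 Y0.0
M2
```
solid part
  facet normal 0.0000 0.0000 -1.0000
    outer loop
      vertex 28.3 16.6 0.0
      vertex 28.3 0.0 0.0
      vertex 0.0 0.0 0.0
    endloop
  endfacet
  facet normal 0.0000 0.0000 -1.0000
    outer loop
      vertex 0.0 16.6 0.0
      vertex 28.3 16.6 0.0
      vertex 0.0 0.0 0.0
    endloop
  endfacet
  facet normal 0.0000 -1.0000 0.0000
    outer loop
      vertex 0.0 0.0 0.0
      vertex 28.3 0.0 0.0
      vertex 28.3 0.0 19.2
    endloop
  endfacet
  facet normal 0.0000 -1.0000 0.0000
    outer loop
      vertex 0.0 0.0 0.0
      vertex 28.3 0.0 19.2
      vertex 0.0 0.0 19.2
    endloop
  endfacet
  facet normal 0.0000 0.7565 0.6540
    outer loop
      vertex 0.0 0.0 19.2
      vertex 28.3 0.0 19.2
      vertex 28.3 16.6 0.0
    endloop
  endfacet
  facet normal 0.0000 0.7565 0.6540
    outer loop
      vertex 0.0 0.0 19.2
      vertex 28.3 16.6 0.0
      vertex 0.0 16.6 0.0
    endloop
  endfacet
  facet normal -1.0000 0.0000 0.0000
    outer loop
      vertex 0.0 0.0 19.2
      vertex 0.0 16.6 0.0
      vertex 0.0 0.0 0.0
    endloop
  endfacet
  facet normal 1.0000 0.0000 0.0000
    outer loop
      vertex 28.3 0.0 0.0
      vertex 28.3 16.6 0.0
      vertex 28.3 0.0 19.2
    endloop
  endfacet
endsolid part

The G0 Z moves step by Δz≈4.8 mm. The G1 loops shrink linearly with z, so the solid tapers from its base footprint up to z≈19.2. Closing with a flat bottom cap and the tapered top and triangulating gives 8 facets — a wedge (ramp): 28.3 × 16.6 mm base, rising to 19.2 mm along the y=0 edge and sloping linearly to z=0 at y=16.6.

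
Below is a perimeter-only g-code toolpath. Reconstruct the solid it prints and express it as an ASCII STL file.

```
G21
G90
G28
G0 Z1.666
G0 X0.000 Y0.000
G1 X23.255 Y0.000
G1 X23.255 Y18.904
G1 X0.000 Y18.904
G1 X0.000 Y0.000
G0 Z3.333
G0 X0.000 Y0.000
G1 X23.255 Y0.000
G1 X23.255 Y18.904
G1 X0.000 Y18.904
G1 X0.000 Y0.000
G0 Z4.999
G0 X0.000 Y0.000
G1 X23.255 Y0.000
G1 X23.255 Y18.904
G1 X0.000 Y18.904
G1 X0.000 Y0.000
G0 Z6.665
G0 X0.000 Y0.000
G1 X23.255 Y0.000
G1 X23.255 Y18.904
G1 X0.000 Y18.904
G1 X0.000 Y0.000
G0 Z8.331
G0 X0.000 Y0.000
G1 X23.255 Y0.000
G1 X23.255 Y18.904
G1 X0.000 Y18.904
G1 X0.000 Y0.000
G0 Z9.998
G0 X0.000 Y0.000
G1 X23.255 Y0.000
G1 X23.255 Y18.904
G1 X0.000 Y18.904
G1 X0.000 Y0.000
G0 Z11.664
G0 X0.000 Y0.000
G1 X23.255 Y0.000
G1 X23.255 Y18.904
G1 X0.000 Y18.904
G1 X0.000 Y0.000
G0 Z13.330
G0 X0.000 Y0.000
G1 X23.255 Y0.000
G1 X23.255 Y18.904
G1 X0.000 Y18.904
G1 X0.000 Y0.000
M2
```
solid part
  facet normal 0.0000 0.0000 -1.0000
    outer loop
      vertex 23.255 18.904 0.000
      vertex 23.255 0.000 0.000
      vertex 0.000 0.000 0.000
    endloop
  endfacet
  facet normal 0.0000 0.0000 -1.0000
    outer loop
      vertex 0.000 18.904 0.000
      vertex 23.255 18.904 0.000
      vertex 0.000 0.000 0.000
    endloop
  endfacet
  facet normal 0.0000 0.0000 1.0000
    outer loop
      vertex 0.000 0.000 13.330
      vertex 23.255 0.000 13.330
      vertex 23.255 18.904 13.330
    endloop
  endfacet
  facet normal 0.0000 0.0000 1.0000
    outer loop
      vertex 0.000 0.000 13.330
      vertex 23.255 18.904 13.330
      vertex 0.000 18.904 13.330
    endloop
  endfacet
  facet normal 0.0000 -1.0000 0.0000
    outer loop
      vertex 0.000 0.000 0.000
      vertex 23.255 0.000 0.000
      vertex 23.255 0.000 13.330
    endloop
  endfacet
  facet normal 0.0000 -1.0000 0.0000
    outer loop
      vertex 0.000 0.000 0.000
      vertex 23.255 0.000 13.330
      vertex 0.000 0.000 13.330
    endloop
  endfacet
  facet normal 0.0000 1.0000 0.0000
    outer loop
      vertex 23.255 18.904 13.330
      vertex 23.255 18.904 0.000
      vertex 0.000 18.904 0.000
    endloop
  endfacet
  facet normal 0.0000 1.0000 0.0000
    outer loop
      vertex 0.000 18.904 13.330
      vertex 23.255 18.904 13.330
      vertex 0.000 18.904 0.000
    endloop
  endfacet
  facet normal -1.0000 0.0000 0.0000
    outer loop
      vertex 0.000 18.904 13.330
      vertex 0.000 18.904 0.000
      vertex 0.000 0.000 0.000
    endloop
  endfacet
  facet normal -1.0000 0.0000 0.0000
    outer loop
      vertex 0.000 0.000 13.330
      vertex 0.000 18.904 13.330
      vertex 0.000 0.000 0.000
    endloop
  endfacet
  facet normal 1.0000 0.0000 0.0000
    outer loop
      vertex 23.255 0.000 0.000
      vertex 23.255 18.904 0.000
      vertex 23.255 18.904 13.330
    endloop
  endfacet
  facet normal 1.0000 0.0000 0.0000
    outer loop
      vertex 23.255 0.000 0.000
      vertex 23.255 18.904 13.330
      vertex 23.255 0.000 13.330
    endloop
  endfacet
endsolid part

The G0 Z moves step by Δz≈1.666 mm. Every layer's G1 loop is the same polygon, so the solid is a straight extrusion of it from z=0 to z≈13.3. Closing with flat bottom and top caps and triangulating gives 12 facets — a rectangular box, roughly 23.3 × 18.9 mm footprint and 13.3 mm tall.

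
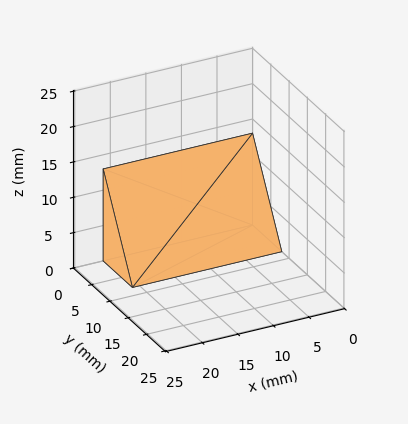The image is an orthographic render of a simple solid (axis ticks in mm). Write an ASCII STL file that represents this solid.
Reading the render: the shape is a wedge (ramp): 21 × 8 mm base, rising to 13 mm along the y=0 edge and sloping linearly to z=0 at y=8 (dimensions read to the nearest mm from the axis ticks). For the STL, each face is triangulated and given an outward normal.

solid part
  facet normal 0.0000 0.0000 -1.0000
    outer loop
      vertex 21.000 8.000 0.000
      vertex 21.000 0.000 0.000
      vertex 0.000 0.000 0.000
    endloop
  endfacet
  facet normal 0.0000 0.0000 -1.0000
    outer loop
      vertex 0.000 8.000 0.000
      vertex 21.000 8.000 0.000
      vertex 0.000 0.000 0.000
    endloop
  endfacet
  facet normal 0.0000 -1.0000 0.0000
    outer loop
      vertex 0.000 0.000 0.000
      vertex 21.000 0.000 0.000
      vertex 21.000 0.000 13.000
    endloop
  endfacet
  facet normal 0.0000 -1.0000 0.0000
    outer loop
      vertex 0.000 0.000 0.000
      vertex 21.000 0.000 13.000
      vertex 0.000 0.000 13.000
    endloop
  endfacet
  facet normal 0.0000 0.8517 0.5241
    outer loop
      vertex 0.000 0.000 13.000
      vertex 21.000 0.000 13.000
      vertex 21.000 8.000 0.000
    endloop
  endfacet
  facet normal 0.0000 0.8517 0.5241
    outer loop
      vertex 0.000 0.000 13.000
      vertex 21.000 8.000 0.000
      vertex 0.000 8.000 0.000
    endloop
  endfacet
  facet normal -1.0000 0.0000 0.0000
    outer loop
      vertex 0.000 0.000 13.000
      vertex 0.000 8.000 0.000
      vertex 0.000 0.000 0.000
    endloop
  endfacet
  facet normal 1.0000 0.0000 0.0000
    outer loop
      vertex 21.000 0.000 0.000
      vertex 21.000 8.000 0.000
      vertex 21.000 0.000 13.000
    endloop
  endfacet
endsolid part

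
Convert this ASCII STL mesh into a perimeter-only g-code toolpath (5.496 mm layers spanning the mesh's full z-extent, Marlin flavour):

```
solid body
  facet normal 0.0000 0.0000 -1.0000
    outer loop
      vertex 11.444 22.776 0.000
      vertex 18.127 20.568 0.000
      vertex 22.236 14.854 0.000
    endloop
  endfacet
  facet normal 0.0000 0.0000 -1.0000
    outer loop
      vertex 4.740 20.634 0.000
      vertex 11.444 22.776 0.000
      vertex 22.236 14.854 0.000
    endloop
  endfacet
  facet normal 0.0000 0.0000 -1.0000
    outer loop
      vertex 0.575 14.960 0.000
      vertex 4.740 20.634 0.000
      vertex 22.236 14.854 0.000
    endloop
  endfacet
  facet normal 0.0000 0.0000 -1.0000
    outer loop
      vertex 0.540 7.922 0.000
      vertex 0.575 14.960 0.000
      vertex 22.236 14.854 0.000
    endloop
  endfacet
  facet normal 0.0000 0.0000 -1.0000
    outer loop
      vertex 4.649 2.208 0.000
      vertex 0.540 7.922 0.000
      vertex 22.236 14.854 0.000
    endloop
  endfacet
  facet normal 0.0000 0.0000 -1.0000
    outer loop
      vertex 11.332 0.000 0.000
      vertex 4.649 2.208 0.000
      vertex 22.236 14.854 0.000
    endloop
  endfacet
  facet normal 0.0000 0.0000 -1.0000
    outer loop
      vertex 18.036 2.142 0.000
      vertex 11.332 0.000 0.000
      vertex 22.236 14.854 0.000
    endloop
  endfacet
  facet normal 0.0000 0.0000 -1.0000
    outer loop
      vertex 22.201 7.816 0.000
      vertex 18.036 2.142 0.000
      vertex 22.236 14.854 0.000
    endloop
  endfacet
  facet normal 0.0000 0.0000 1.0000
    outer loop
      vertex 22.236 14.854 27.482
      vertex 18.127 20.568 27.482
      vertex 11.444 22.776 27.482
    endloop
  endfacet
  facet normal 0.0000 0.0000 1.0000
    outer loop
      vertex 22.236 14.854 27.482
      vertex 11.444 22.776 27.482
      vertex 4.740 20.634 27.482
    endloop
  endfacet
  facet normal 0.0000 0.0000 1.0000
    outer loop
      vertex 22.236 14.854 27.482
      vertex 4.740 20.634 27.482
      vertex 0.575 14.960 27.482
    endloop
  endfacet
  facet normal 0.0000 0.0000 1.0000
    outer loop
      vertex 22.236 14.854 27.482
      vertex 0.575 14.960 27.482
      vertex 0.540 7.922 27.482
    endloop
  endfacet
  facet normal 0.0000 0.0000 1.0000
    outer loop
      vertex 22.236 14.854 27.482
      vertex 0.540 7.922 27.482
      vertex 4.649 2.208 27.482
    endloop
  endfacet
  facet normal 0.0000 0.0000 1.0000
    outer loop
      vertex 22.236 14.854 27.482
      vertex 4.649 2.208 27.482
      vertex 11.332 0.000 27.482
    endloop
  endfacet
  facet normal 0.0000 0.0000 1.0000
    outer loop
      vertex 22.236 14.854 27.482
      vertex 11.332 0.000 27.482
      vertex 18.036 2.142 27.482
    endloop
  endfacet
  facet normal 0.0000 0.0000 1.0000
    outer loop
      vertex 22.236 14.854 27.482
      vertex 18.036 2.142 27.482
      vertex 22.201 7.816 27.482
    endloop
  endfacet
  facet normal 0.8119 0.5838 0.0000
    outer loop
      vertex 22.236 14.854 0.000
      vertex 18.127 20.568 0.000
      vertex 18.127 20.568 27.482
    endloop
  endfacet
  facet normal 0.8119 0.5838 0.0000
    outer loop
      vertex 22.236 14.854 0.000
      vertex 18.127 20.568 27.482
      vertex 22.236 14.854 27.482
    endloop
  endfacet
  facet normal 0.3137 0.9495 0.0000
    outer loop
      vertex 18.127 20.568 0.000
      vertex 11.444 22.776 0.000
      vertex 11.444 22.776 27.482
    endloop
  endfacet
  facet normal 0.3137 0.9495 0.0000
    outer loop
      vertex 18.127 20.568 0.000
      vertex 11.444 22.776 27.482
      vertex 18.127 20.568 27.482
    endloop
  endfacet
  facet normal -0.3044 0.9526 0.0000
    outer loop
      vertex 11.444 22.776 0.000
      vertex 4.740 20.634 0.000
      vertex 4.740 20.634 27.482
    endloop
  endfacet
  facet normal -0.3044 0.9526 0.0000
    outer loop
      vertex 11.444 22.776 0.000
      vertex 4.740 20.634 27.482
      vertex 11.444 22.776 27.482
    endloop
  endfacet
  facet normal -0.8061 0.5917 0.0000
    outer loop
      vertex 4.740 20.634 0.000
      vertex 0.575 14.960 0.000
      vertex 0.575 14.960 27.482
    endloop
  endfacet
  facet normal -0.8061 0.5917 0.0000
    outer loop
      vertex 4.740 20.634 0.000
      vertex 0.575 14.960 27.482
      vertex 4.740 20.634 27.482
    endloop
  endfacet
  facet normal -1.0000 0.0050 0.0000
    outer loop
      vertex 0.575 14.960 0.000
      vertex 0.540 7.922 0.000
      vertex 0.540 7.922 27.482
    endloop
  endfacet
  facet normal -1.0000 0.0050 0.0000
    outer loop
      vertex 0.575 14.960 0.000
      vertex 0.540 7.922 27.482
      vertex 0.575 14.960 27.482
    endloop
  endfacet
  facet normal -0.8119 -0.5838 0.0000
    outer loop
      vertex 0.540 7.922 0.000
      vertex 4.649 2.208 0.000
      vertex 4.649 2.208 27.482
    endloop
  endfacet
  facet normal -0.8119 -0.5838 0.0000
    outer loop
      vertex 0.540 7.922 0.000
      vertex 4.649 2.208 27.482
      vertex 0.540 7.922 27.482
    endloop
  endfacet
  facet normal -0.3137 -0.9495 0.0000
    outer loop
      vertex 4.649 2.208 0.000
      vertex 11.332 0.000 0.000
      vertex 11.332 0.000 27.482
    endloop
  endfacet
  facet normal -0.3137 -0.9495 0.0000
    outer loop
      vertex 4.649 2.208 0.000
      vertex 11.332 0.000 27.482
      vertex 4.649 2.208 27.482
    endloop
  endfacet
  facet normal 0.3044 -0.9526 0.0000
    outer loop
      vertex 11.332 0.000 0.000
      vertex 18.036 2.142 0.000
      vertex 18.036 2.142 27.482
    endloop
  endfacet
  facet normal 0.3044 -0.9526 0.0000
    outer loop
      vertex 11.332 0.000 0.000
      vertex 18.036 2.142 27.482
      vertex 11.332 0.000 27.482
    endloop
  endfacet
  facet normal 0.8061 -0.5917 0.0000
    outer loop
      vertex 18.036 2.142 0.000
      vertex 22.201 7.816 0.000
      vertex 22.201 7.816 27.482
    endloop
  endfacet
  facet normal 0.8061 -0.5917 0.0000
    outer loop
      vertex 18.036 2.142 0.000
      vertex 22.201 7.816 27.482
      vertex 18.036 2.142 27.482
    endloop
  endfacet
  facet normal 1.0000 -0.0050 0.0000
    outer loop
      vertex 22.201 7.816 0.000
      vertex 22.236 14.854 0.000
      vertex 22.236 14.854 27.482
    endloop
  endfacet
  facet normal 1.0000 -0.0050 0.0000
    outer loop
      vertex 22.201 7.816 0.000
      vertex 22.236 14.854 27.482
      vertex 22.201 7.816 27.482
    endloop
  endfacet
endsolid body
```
; perimeter-only toolpath
G21 ; units = mm
G90 ; absolute positioning
G28 ; home
; layer 1
G0 Z5.496
G0 X22.236 Y14.854
G1 X18.127 Y20.568
G1 X11.444 Y22.776
G1 X4.740 Y20.634
G1 X0.575 Y14.960
G1 X0.540 Y7.922
G1 X4.649 Y2.208
G1 X11.332 Y0.000
G1 X18.036 Y2.142
G1 X22.201 Y7.816
G1 X22.236 Y14.854
; layer 2
G0 Z10.993
G0 X22.236 Y14.854
G1 X18.127 Y20.568
G1 X11.444 Y22.776
G1 X4.740 Y20.634
G1 X0.575 Y14.960
G1 X0.540 Y7.922
G1 X4.649 Y2.208
G1 X11.332 Y0.000
G1 X18.036 Y2.142
G1 X22.201 Y7.816
G1 X22.236 Y14.854
; layer 3
G0 Z16.489
G0 X22.236 Y14.854
G1 X18.127 Y20.568
G1 X11.444 Y22.776
G1 X4.740 Y20.634
G1 X0.575 Y14.960
G1 X0.540 Y7.922
G1 X4.649 Y2.208
G1 X11.332 Y0.000
G1 X18.036 Y2.142
G1 X22.201 Y7.816
G1 X22.236 Y14.854
; layer 4
G0 Z21.986
G0 X22.236 Y14.854
G1 X18.127 Y20.568
G1 X11.444 Y22.776
G1 X4.740 Y20.634
G1 X0.575 Y14.960
G1 X0.540 Y7.922
G1 X4.649 Y2.208
G1 X11.332 Y0.000
G1 X18.036 Y2.142
G1 X22.201 Y7.816
G1 X22.236 Y14.854
; layer 5
G0 Z27.482
G0 X22.236 Y14.854
G1 X18.127 Y20.568
G1 X11.444 Y22.776
G1 X4.740 Y20.634
G1 X0.575 Y14.960
G1 X0.540 Y7.922
G1 X4.649 Y2.208
G1 X11.332 Y0.000
G1 X18.036 Y2.142
G1 X22.201 Y7.816
G1 X22.236 Y14.854
M2 ; end

The solid is a regular 10-sided prism (a cylinder approximated with 10 flat sides), circumscribed radius ≈ 11.4 mm, height ≈ 27.5 mm. Slicing at Δz = 5.496 mm — 5 equal slices spanning the solid's height, so layer i sits at z = i·h/5 — gives 5 non-empty perimeters. Each is a 10-segment closed polygon; G0 lifts to the layer z and rapids to the start vertex, then G1 traces the edges.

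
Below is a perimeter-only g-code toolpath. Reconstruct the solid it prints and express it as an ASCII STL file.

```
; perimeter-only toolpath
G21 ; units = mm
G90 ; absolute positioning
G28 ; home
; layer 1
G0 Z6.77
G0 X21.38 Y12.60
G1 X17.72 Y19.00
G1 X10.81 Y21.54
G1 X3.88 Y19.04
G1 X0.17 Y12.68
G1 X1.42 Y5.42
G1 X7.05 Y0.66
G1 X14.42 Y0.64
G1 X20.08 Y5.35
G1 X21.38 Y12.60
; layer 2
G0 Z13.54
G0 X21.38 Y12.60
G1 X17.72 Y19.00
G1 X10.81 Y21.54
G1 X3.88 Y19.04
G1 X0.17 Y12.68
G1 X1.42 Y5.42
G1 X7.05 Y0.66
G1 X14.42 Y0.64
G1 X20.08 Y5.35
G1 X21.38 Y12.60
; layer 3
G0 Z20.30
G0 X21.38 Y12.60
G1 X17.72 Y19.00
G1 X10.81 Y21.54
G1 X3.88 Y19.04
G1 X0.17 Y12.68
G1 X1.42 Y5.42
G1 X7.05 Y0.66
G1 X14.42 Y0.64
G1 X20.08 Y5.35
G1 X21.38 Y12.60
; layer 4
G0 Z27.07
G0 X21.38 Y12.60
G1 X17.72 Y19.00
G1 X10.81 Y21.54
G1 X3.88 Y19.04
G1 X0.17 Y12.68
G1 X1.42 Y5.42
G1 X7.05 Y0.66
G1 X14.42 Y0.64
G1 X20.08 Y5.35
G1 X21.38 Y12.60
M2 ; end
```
solid part
  facet normal 0.0000 0.0000 -1.0000
    outer loop
      vertex 10.81 21.54 0.00
      vertex 17.72 19.00 0.00
      vertex 21.38 12.60 0.00
    endloop
  endfacet
  facet normal 0.0000 0.0000 -1.0000
    outer loop
      vertex 3.88 19.04 0.00
      vertex 10.81 21.54 0.00
      vertex 21.38 12.60 0.00
    endloop
  endfacet
  facet normal 0.0000 0.0000 -1.0000
    outer loop
      vertex 0.17 12.68 0.00
      vertex 3.88 19.04 0.00
      vertex 21.38 12.60 0.00
    endloop
  endfacet
  facet normal 0.0000 0.0000 -1.0000
    outer loop
      vertex 1.42 5.42 0.00
      vertex 0.17 12.68 0.00
      vertex 21.38 12.60 0.00
    endloop
  endfacet
  facet normal 0.0000 0.0000 -1.0000
    outer loop
      vertex 7.05 0.66 0.00
      vertex 1.42 5.42 0.00
      vertex 21.38 12.60 0.00
    endloop
  endfacet
  facet normal 0.0000 0.0000 -1.0000
    outer loop
      vertex 14.42 0.64 0.00
      vertex 7.05 0.66 0.00
      vertex 21.38 12.60 0.00
    endloop
  endfacet
  facet normal 0.0000 0.0000 -1.0000
    outer loop
      vertex 20.08 5.35 0.00
      vertex 14.42 0.64 0.00
      vertex 21.38 12.60 0.00
    endloop
  endfacet
  facet normal 0.0000 0.0000 1.0000
    outer loop
      vertex 21.38 12.60 27.07
      vertex 17.72 19.00 27.07
      vertex 10.81 21.54 27.07
    endloop
  endfacet
  facet normal 0.0000 0.0000 1.0000
    outer loop
      vertex 21.38 12.60 27.07
      vertex 10.81 21.54 27.07
      vertex 3.88 19.04 27.07
    endloop
  endfacet
  facet normal 0.0000 0.0000 1.0000
    outer loop
      vertex 21.38 12.60 27.07
      vertex 3.88 19.04 27.07
      vertex 0.17 12.68 27.07
    endloop
  endfacet
  facet normal 0.0000 0.0000 1.0000
    outer loop
      vertex 21.38 12.60 27.07
      vertex 0.17 12.68 27.07
      vertex 1.42 5.42 27.07
    endloop
  endfacet
  facet normal 0.0000 0.0000 1.0000
    outer loop
      vertex 21.38 12.60 27.07
      vertex 1.42 5.42 27.07
      vertex 7.05 0.66 27.07
    endloop
  endfacet
  facet normal 0.0000 0.0000 1.0000
    outer loop
      vertex 21.38 12.60 27.07
      vertex 7.05 0.66 27.07
      vertex 14.42 0.64 27.07
    endloop
  endfacet
  facet normal 0.0000 0.0000 1.0000
    outer loop
      vertex 21.38 12.60 27.07
      vertex 14.42 0.64 27.07
      vertex 20.08 5.35 27.07
    endloop
  endfacet
  facet normal 0.8681 0.4964 0.0000
    outer loop
      vertex 21.38 12.60 0.00
      vertex 17.72 19.00 0.00
      vertex 17.72 19.00 27.07
    endloop
  endfacet
  facet normal 0.8681 0.4964 0.0000
    outer loop
      vertex 21.38 12.60 0.00
      vertex 17.72 19.00 27.07
      vertex 21.38 12.60 27.07
    endloop
  endfacet
  facet normal 0.3450 0.9386 0.0000
    outer loop
      vertex 17.72 19.00 0.00
      vertex 10.81 21.54 0.00
      vertex 10.81 21.54 27.07
    endloop
  endfacet
  facet normal 0.3450 0.9386 0.0000
    outer loop
      vertex 17.72 19.00 0.00
      vertex 10.81 21.54 27.07
      vertex 17.72 19.00 27.07
    endloop
  endfacet
  facet normal -0.3393 0.9407 0.0000
    outer loop
      vertex 10.81 21.54 0.00
      vertex 3.88 19.04 0.00
      vertex 3.88 19.04 27.07
    endloop
  endfacet
  facet normal -0.3393 0.9407 0.0000
    outer loop
      vertex 10.81 21.54 0.00
      vertex 3.88 19.04 27.07
      vertex 10.81 21.54 27.07
    endloop
  endfacet
  facet normal -0.8638 0.5039 0.0000
    outer loop
      vertex 3.88 19.04 0.00
      vertex 0.17 12.68 0.00
      vertex 0.17 12.68 27.07
    endloop
  endfacet
  facet normal -0.8638 0.5039 0.0000
    outer loop
      vertex 3.88 19.04 0.00
      vertex 0.17 12.68 27.07
      vertex 3.88 19.04 27.07
    endloop
  endfacet
  facet normal -0.9855 -0.1697 0.0000
    outer loop
      vertex 0.17 12.68 0.00
      vertex 1.42 5.42 0.00
      vertex 1.42 5.42 27.07
    endloop
  endfacet
  facet normal -0.9855 -0.1697 0.0000
    outer loop
      vertex 0.17 12.68 0.00
      vertex 1.42 5.42 27.07
      vertex 0.17 12.68 27.07
    endloop
  endfacet
  facet normal -0.6456 -0.7636 0.0000
    outer loop
      vertex 1.42 5.42 0.00
      vertex 7.05 0.66 0.00
      vertex 7.05 0.66 27.07
    endloop
  endfacet
  facet normal -0.6456 -0.7636 0.0000
    outer loop
      vertex 1.42 5.42 0.00
      vertex 7.05 0.66 27.07
      vertex 1.42 5.42 27.07
    endloop
  endfacet
  facet normal -0.0027 -1.0000 0.0000
    outer loop
      vertex 7.05 0.66 0.00
      vertex 14.42 0.64 0.00
      vertex 14.42 0.64 27.07
    endloop
  endfacet
  facet normal -0.0027 -1.0000 0.0000
    outer loop
      vertex 7.05 0.66 0.00
      vertex 14.42 0.64 27.07
      vertex 7.05 0.66 27.07
    endloop
  endfacet
  facet normal 0.6396 -0.7687 0.0000
    outer loop
      vertex 14.42 0.64 0.00
      vertex 20.08 5.35 0.00
      vertex 20.08 5.35 27.07
    endloop
  endfacet
  facet normal 0.6396 -0.7687 0.0000
    outer loop
      vertex 14.42 0.64 0.00
      vertex 20.08 5.35 27.07
      vertex 14.42 0.64 27.07
    endloop
  endfacet
  facet normal 0.9843 -0.1765 0.0000
    outer loop
      vertex 20.08 5.35 0.00
      vertex 21.38 12.60 0.00
      vertex 21.38 12.60 27.07
    endloop
  endfacet
  facet normal 0.9843 -0.1765 0.0000
    outer loop
      vertex 20.08 5.35 0.00
      vertex 21.38 12.60 27.07
      vertex 20.08 5.35 27.07
    endloop
  endfacet
endsolid part

The G0 Z moves step by Δz≈6.77 mm. Every layer's G1 loop is the same polygon, so the solid is a straight extrusion of it from z=0 to z≈27.1. Closing with flat bottom and top caps and triangulating gives 32 facets — a regular 9-sided prism (a cylinder approximated with 9 flat sides), circumscribed radius ≈ 10.8 mm, height ≈ 27.1 mm.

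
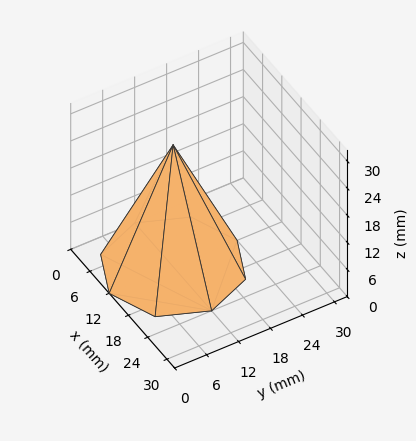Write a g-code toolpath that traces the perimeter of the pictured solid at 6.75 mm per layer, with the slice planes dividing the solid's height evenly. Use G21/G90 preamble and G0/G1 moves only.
Reading the render: the shape is a regular 8-sided pyramid, base circumscribed radius ≈ 12 mm, apex at z ≈ 27 mm (dimensions read to the nearest mm from the axis ticks). For the g-code, the solid's height is divided into equal slices at the stated Δz and each level perimeter traced with G1 moves after a G0 lift.

; perimeter-only toolpath
G21 ; units = mm
G90 ; absolute positioning
G28 ; home
; layer 1
G0 Z6.75
G0 X21.00 Y12.00
G1 X18.37 Y18.37
G1 X12.00 Y21.00
G1 X5.63 Y18.37
G1 X3.00 Y12.00
G1 X5.63 Y5.63
G1 X12.00 Y3.00
G1 X18.37 Y5.63
G1 X21.00 Y12.00
; layer 2
G0 Z13.50
G0 X18.00 Y12.00
G1 X16.24 Y16.24
G1 X12.00 Y18.00
G1 X7.75 Y16.24
G1 X6.00 Y12.00
G1 X7.75 Y7.75
G1 X12.00 Y6.00
G1 X16.24 Y7.75
G1 X18.00 Y12.00
; layer 3
G0 Z20.25
G0 X15.00 Y12.00
G1 X14.12 Y14.12
G1 X12.00 Y15.00
G1 X9.88 Y14.12
G1 X9.00 Y12.00
G1 X9.88 Y9.88
G1 X12.00 Y9.00
G1 X14.12 Y9.88
G1 X15.00 Y12.00
M2 ; end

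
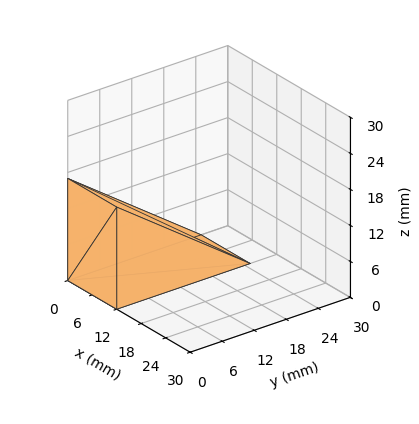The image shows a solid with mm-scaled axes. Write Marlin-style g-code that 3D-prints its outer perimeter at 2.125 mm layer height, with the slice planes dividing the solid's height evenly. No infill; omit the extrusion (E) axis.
Reading the render: the shape is a wedge (ramp): 12 × 25 mm base, rising to 17 mm along the y=0 edge and sloping linearly to z=0 at y=25 (dimensions read to the nearest mm from the axis ticks). For the g-code, the solid's height is divided into equal slices at the stated Δz and each level perimeter traced with G1 moves after a G0 lift.

; perimeter-only toolpath
G21 ; units = mm
G90 ; absolute positioning
G28 ; home
; layer 1
G0 Z2.125
G0 X0.000 Y0.000
G1 X12.000 Y0.000
G1 X12.000 Y21.875
G1 X0.000 Y21.875
G1 X0.000 Y0.000
; layer 2
G0 Z4.250
G0 X0.000 Y0.000
G1 X12.000 Y0.000
G1 X12.000 Y18.750
G1 X0.000 Y18.750
G1 X0.000 Y0.000
; layer 3
G0 Z6.375
G0 X0.000 Y0.000
G1 X12.000 Y0.000
G1 X12.000 Y15.625
G1 X0.000 Y15.625
G1 X0.000 Y0.000
; layer 4
G0 Z8.500
G0 X0.000 Y0.000
G1 X12.000 Y0.000
G1 X12.000 Y12.500
G1 X0.000 Y12.500
G1 X0.000 Y0.000
; layer 5
G0 Z10.625
G0 X0.000 Y0.000
G1 X12.000 Y0.000
G1 X12.000 Y9.375
G1 X0.000 Y9.375
G1 X0.000 Y0.000
; layer 6
G0 Z12.750
G0 X0.000 Y0.000
G1 X12.000 Y0.000
G1 X12.000 Y6.250
G1 X0.000 Y6.250
G1 X0.000 Y0.000
; layer 7
G0 Z14.875
G0 X0.000 Y0.000
G1 X12.000 Y0.000
G1 X12.000 Y3.125
G1 X0.000 Y3.125
G1 X0.000 Y0.000
M2 ; end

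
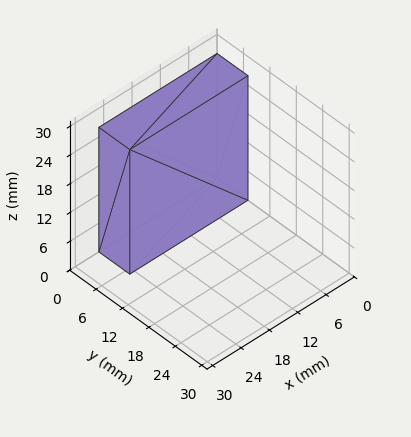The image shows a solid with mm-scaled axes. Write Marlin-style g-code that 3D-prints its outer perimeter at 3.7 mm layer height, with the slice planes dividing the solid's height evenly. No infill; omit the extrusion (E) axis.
Reading the render: the shape is a rectangular box, roughly 25 × 7 mm footprint and 26 mm tall (dimensions read to the nearest mm from the axis ticks). For the g-code, the solid's height is divided into equal slices at the stated Δz and each level perimeter traced with G1 moves after a G0 lift.

; perimeter-only toolpath
G21 ; units = mm
G90 ; absolute positioning
G28 ; home
; layer 1
G0 Z3.7
G0 X0.0 Y0.0
G1 X25.0 Y0.0
G1 X25.0 Y7.0
G1 X0.0 Y7.0
G1 X0.0 Y0.0
; layer 2
G0 Z7.4
G0 X0.0 Y0.0
G1 X25.0 Y0.0
G1 X25.0 Y7.0
G1 X0.0 Y7.0
G1 X0.0 Y0.0
; layer 3
G0 Z11.1
G0 X0.0 Y0.0
G1 X25.0 Y0.0
G1 X25.0 Y7.0
G1 X0.0 Y7.0
G1 X0.0 Y0.0
; layer 4
G0 Z14.9
G0 X0.0 Y0.0
G1 X25.0 Y0.0
G1 X25.0 Y7.0
G1 X0.0 Y7.0
G1 X0.0 Y0.0
; layer 5
G0 Z18.6
G0 X0.0 Y0.0
G1 X25.0 Y0.0
G1 X25.0 Y7.0
G1 X0.0 Y7.0
G1 X0.0 Y0.0
; layer 6
G0 Z22.3
G0 X0.0 Y0.0
G1 X25.0 Y0.0
G1 X25.0 Y7.0
G1 X0.0 Y7.0
G1 X0.0 Y0.0
; layer 7
G0 Z26.0
G0 X0.0 Y0.0
G1 X25.0 Y0.0
G1 X25.0 Y7.0
G1 X0.0 Y7.0
G1 X0.0 Y0.0
M2 ; end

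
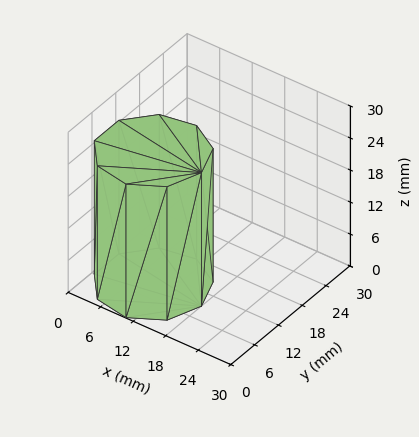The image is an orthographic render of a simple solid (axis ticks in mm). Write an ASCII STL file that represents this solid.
Reading the render: the shape is a regular 9-sided prism (a cylinder approximated with 9 flat sides), circumscribed radius ≈ 9 mm, height ≈ 25 mm (dimensions read to the nearest mm from the axis ticks). For the STL, each face is triangulated and given an outward normal.

solid part
  facet normal 0.0000 0.0000 -1.0000
    outer loop
      vertex 10.6 17.9 0.0
      vertex 15.9 14.8 0.0
      vertex 18.0 9.0 0.0
    endloop
  endfacet
  facet normal 0.0000 0.0000 -1.0000
    outer loop
      vertex 4.5 16.8 0.0
      vertex 10.6 17.9 0.0
      vertex 18.0 9.0 0.0
    endloop
  endfacet
  facet normal 0.0000 0.0000 -1.0000
    outer loop
      vertex 0.5 12.1 0.0
      vertex 4.5 16.8 0.0
      vertex 18.0 9.0 0.0
    endloop
  endfacet
  facet normal 0.0000 0.0000 -1.0000
    outer loop
      vertex 0.5 5.9 0.0
      vertex 0.5 12.1 0.0
      vertex 18.0 9.0 0.0
    endloop
  endfacet
  facet normal 0.0000 0.0000 -1.0000
    outer loop
      vertex 4.5 1.2 0.0
      vertex 0.5 5.9 0.0
      vertex 18.0 9.0 0.0
    endloop
  endfacet
  facet normal 0.0000 0.0000 -1.0000
    outer loop
      vertex 10.6 0.1 0.0
      vertex 4.5 1.2 0.0
      vertex 18.0 9.0 0.0
    endloop
  endfacet
  facet normal 0.0000 0.0000 -1.0000
    outer loop
      vertex 15.9 3.2 0.0
      vertex 10.6 0.1 0.0
      vertex 18.0 9.0 0.0
    endloop
  endfacet
  facet normal 0.0000 0.0000 1.0000
    outer loop
      vertex 18.0 9.0 25.0
      vertex 15.9 14.8 25.0
      vertex 10.6 17.9 25.0
    endloop
  endfacet
  facet normal 0.0000 0.0000 1.0000
    outer loop
      vertex 18.0 9.0 25.0
      vertex 10.6 17.9 25.0
      vertex 4.5 16.8 25.0
    endloop
  endfacet
  facet normal 0.0000 0.0000 1.0000
    outer loop
      vertex 18.0 9.0 25.0
      vertex 4.5 16.8 25.0
      vertex 0.5 12.1 25.0
    endloop
  endfacet
  facet normal 0.0000 0.0000 1.0000
    outer loop
      vertex 18.0 9.0 25.0
      vertex 0.5 12.1 25.0
      vertex 0.5 5.9 25.0
    endloop
  endfacet
  facet normal 0.0000 0.0000 1.0000
    outer loop
      vertex 18.0 9.0 25.0
      vertex 0.5 5.9 25.0
      vertex 4.5 1.2 25.0
    endloop
  endfacet
  facet normal 0.0000 0.0000 1.0000
    outer loop
      vertex 18.0 9.0 25.0
      vertex 4.5 1.2 25.0
      vertex 10.6 0.1 25.0
    endloop
  endfacet
  facet normal 0.0000 0.0000 1.0000
    outer loop
      vertex 18.0 9.0 25.0
      vertex 10.6 0.1 25.0
      vertex 15.9 3.2 25.0
    endloop
  endfacet
  facet normal 0.9403 0.3404 0.0000
    outer loop
      vertex 18.0 9.0 0.0
      vertex 15.9 14.8 0.0
      vertex 15.9 14.8 25.0
    endloop
  endfacet
  facet normal 0.9403 0.3404 0.0000
    outer loop
      vertex 18.0 9.0 0.0
      vertex 15.9 14.8 25.0
      vertex 18.0 9.0 25.0
    endloop
  endfacet
  facet normal 0.5049 0.8632 0.0000
    outer loop
      vertex 15.9 14.8 0.0
      vertex 10.6 17.9 0.0
      vertex 10.6 17.9 25.0
    endloop
  endfacet
  facet normal 0.5049 0.8632 0.0000
    outer loop
      vertex 15.9 14.8 0.0
      vertex 10.6 17.9 25.0
      vertex 15.9 14.8 25.0
    endloop
  endfacet
  facet normal -0.1775 0.9841 0.0000
    outer loop
      vertex 10.6 17.9 0.0
      vertex 4.5 16.8 0.0
      vertex 4.5 16.8 25.0
    endloop
  endfacet
  facet normal -0.1775 0.9841 0.0000
    outer loop
      vertex 10.6 17.9 0.0
      vertex 4.5 16.8 25.0
      vertex 10.6 17.9 25.0
    endloop
  endfacet
  facet normal -0.7615 0.6481 0.0000
    outer loop
      vertex 4.5 16.8 0.0
      vertex 0.5 12.1 0.0
      vertex 0.5 12.1 25.0
    endloop
  endfacet
  facet normal -0.7615 0.6481 0.0000
    outer loop
      vertex 4.5 16.8 0.0
      vertex 0.5 12.1 25.0
      vertex 4.5 16.8 25.0
    endloop
  endfacet
  facet normal -1.0000 0.0000 0.0000
    outer loop
      vertex 0.5 12.1 0.0
      vertex 0.5 5.9 0.0
      vertex 0.5 5.9 25.0
    endloop
  endfacet
  facet normal -1.0000 0.0000 0.0000
    outer loop
      vertex 0.5 12.1 0.0
      vertex 0.5 5.9 25.0
      vertex 0.5 12.1 25.0
    endloop
  endfacet
  facet normal -0.7615 -0.6481 0.0000
    outer loop
      vertex 0.5 5.9 0.0
      vertex 4.5 1.2 0.0
      vertex 4.5 1.2 25.0
    endloop
  endfacet
  facet normal -0.7615 -0.6481 0.0000
    outer loop
      vertex 0.5 5.9 0.0
      vertex 4.5 1.2 25.0
      vertex 0.5 5.9 25.0
    endloop
  endfacet
  facet normal -0.1775 -0.9841 0.0000
    outer loop
      vertex 4.5 1.2 0.0
      vertex 10.6 0.1 0.0
      vertex 10.6 0.1 25.0
    endloop
  endfacet
  facet normal -0.1775 -0.9841 0.0000
    outer loop
      vertex 4.5 1.2 0.0
      vertex 10.6 0.1 25.0
      vertex 4.5 1.2 25.0
    endloop
  endfacet
  facet normal 0.5049 -0.8632 0.0000
    outer loop
      vertex 10.6 0.1 0.0
      vertex 15.9 3.2 0.0
      vertex 15.9 3.2 25.0
    endloop
  endfacet
  facet normal 0.5049 -0.8632 0.0000
    outer loop
      vertex 10.6 0.1 0.0
      vertex 15.9 3.2 25.0
      vertex 10.6 0.1 25.0
    endloop
  endfacet
  facet normal 0.9403 -0.3404 0.0000
    outer loop
      vertex 15.9 3.2 0.0
      vertex 18.0 9.0 0.0
      vertex 18.0 9.0 25.0
    endloop
  endfacet
  facet normal 0.9403 -0.3404 0.0000
    outer loop
      vertex 15.9 3.2 0.0
      vertex 18.0 9.0 25.0
      vertex 15.9 3.2 25.0
    endloop
  endfacet
endsolid part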